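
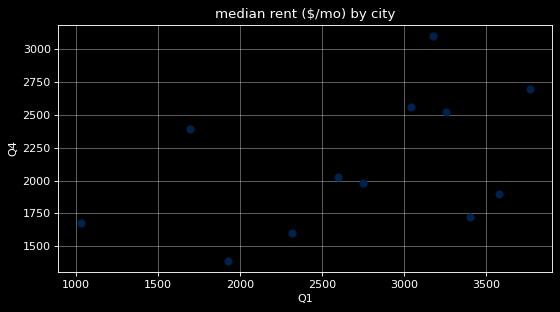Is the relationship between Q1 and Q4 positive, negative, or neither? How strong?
positive, moderate

Points are positively correlated; moderate (|r| ≈ 0.5).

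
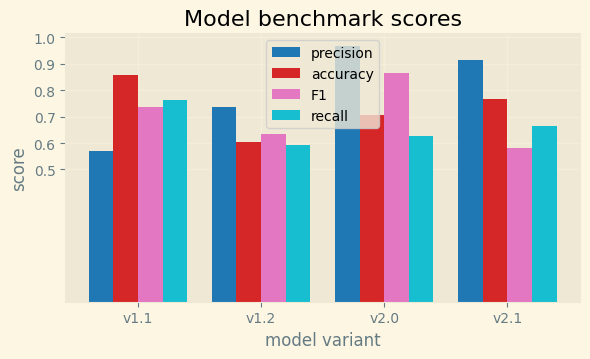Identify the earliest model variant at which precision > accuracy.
v1.1: precision ≈ 0.6 vs accuracy ≈ 0.9 (not yet); v1.2: precision ≈ 0.7 vs accuracy ≈ 0.6 (first crossover).

v1.2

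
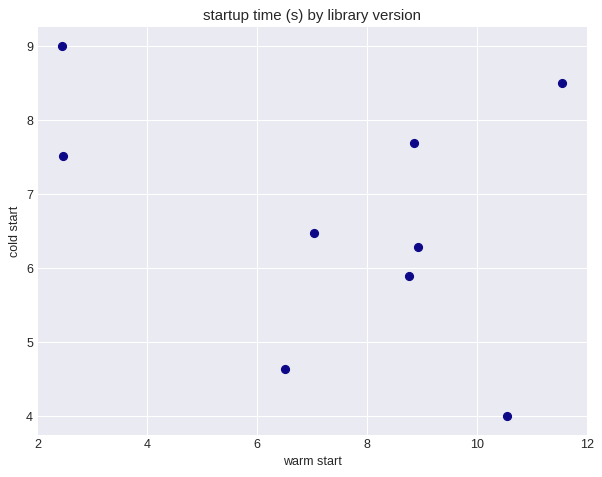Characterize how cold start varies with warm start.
Points are negatively correlated; weak (|r| ≈ 0.3).

negative, weak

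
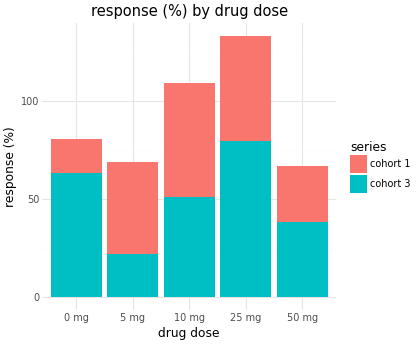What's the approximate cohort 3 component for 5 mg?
≈ 20

cohort 3 top ≈ 20, bottom ≈ 0; segment ≈ 20.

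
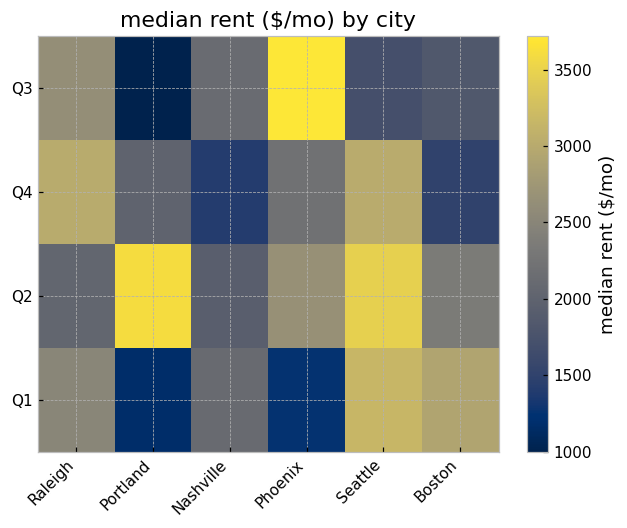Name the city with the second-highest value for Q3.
Raleigh

Top 3 for Q3: Phoenix ≈ 3500, Raleigh ≈ 2500, Nashville ≈ 2000.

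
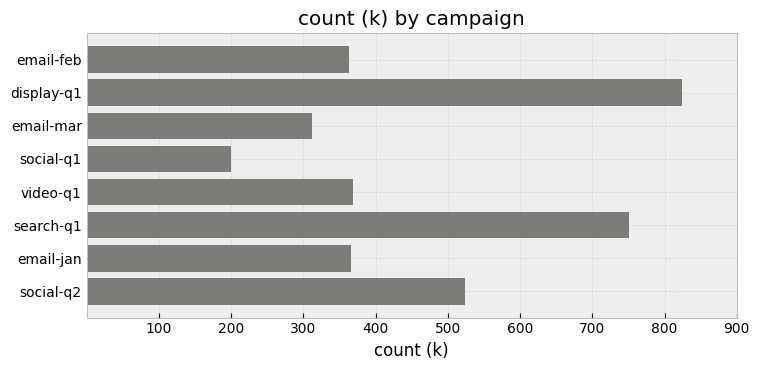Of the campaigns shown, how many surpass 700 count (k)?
Above 700: display-q1, search-q1.

2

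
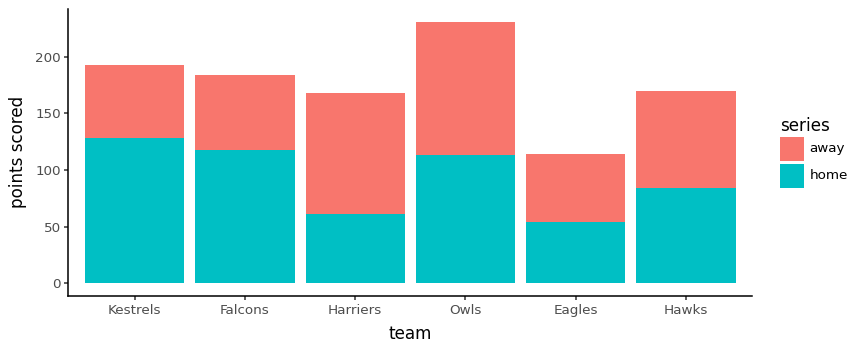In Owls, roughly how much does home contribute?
≈ 120

home top ≈ 120, bottom ≈ 0; segment ≈ 120.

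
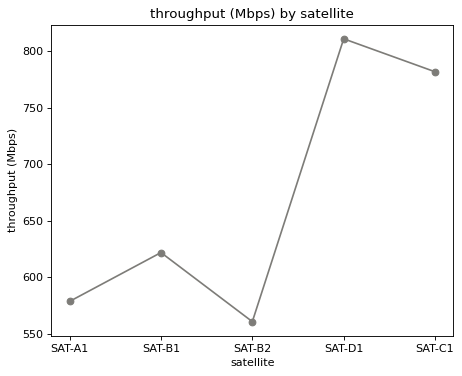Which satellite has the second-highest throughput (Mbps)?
Top 3: SAT-D1 ≈ 800, SAT-C1 ≈ 775, SAT-B1 ≈ 625.

SAT-C1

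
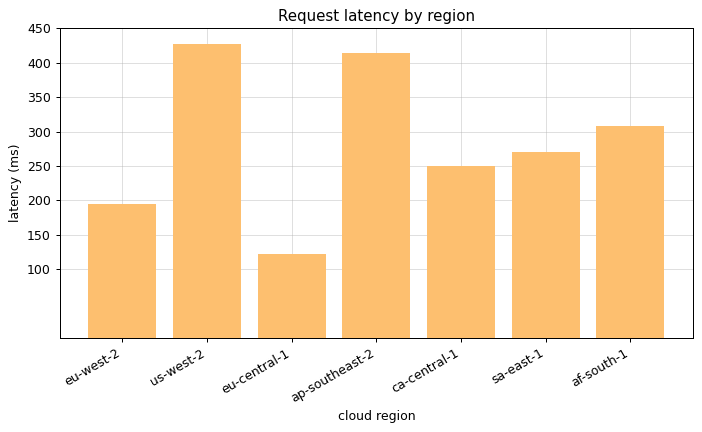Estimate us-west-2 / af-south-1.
≈ 1.5×

us-west-2 ≈ 450, af-south-1 ≈ 300; 450/300 ≈ 1.5.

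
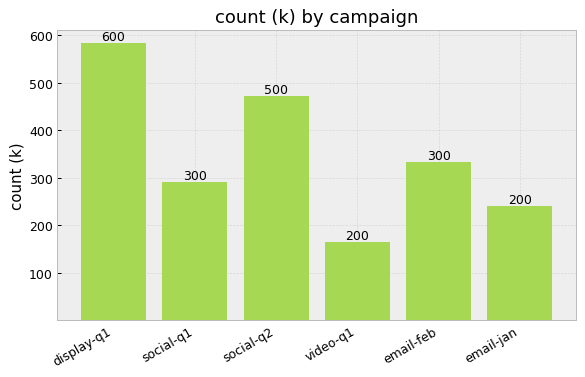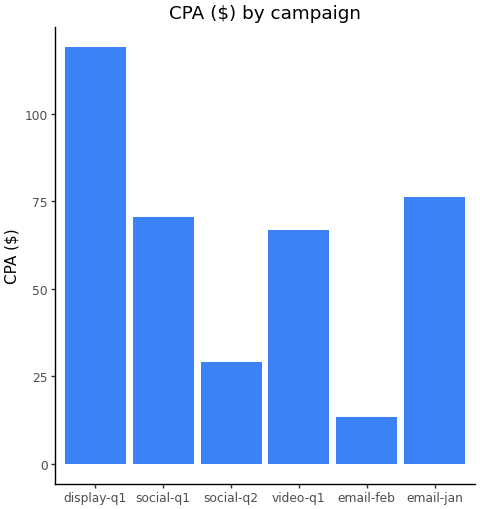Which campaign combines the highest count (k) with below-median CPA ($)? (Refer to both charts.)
Chart 2 median CPA ($) ≈ 60; below-median campaigns: social-q2, video-q1, email-feb. Among those, social-q2 has the highest count (k) (≈ 500).

social-q2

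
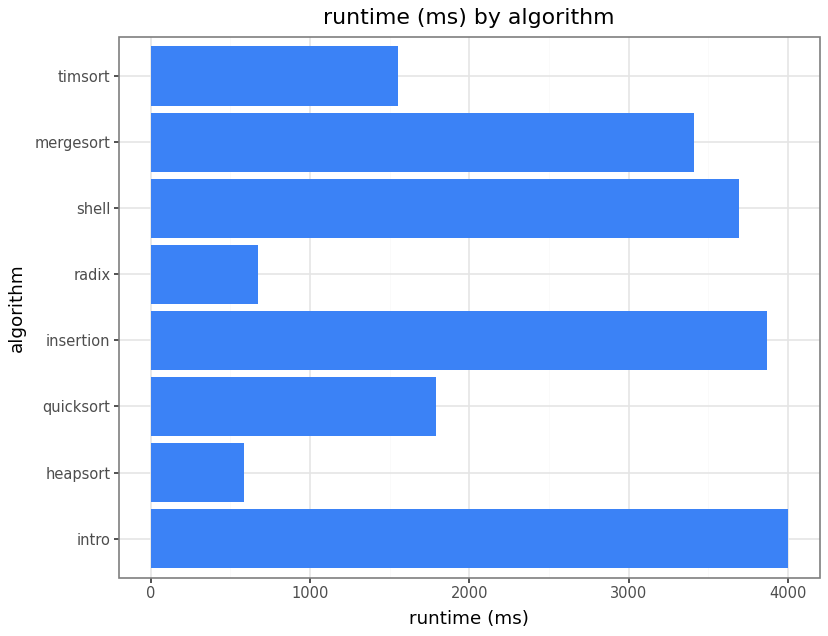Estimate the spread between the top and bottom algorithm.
≈ 3500

Max intro ≈ 4000, min heapsort ≈ 500; range ≈ 3500.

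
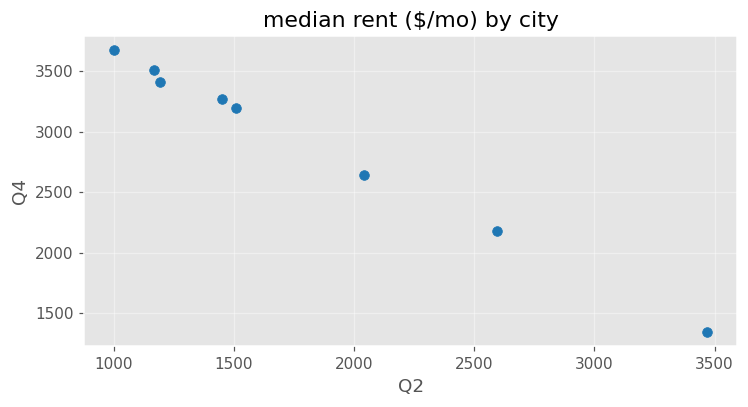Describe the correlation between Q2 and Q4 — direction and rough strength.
negative, strong

Points are negatively correlated; strong (|r| ≈ 1.0).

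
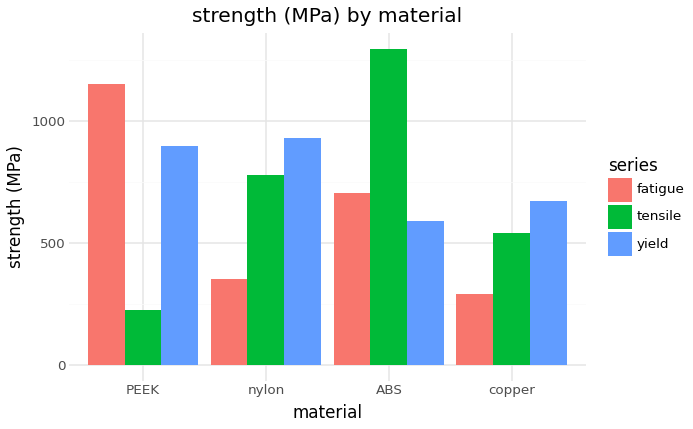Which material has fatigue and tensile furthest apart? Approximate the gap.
PEEK, ≈ 1000 MPa

PEEK: fatigue ≈ 1200, tensile ≈ 200 → gap ≈ 1000. Next-largest (ABS) is only ≈ 400.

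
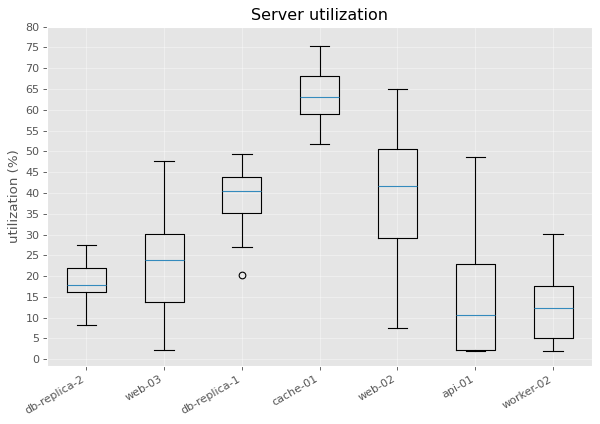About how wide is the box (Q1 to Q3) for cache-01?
≈ 10

Q3 ≈ 70, Q1 ≈ 60; IQR ≈ 10.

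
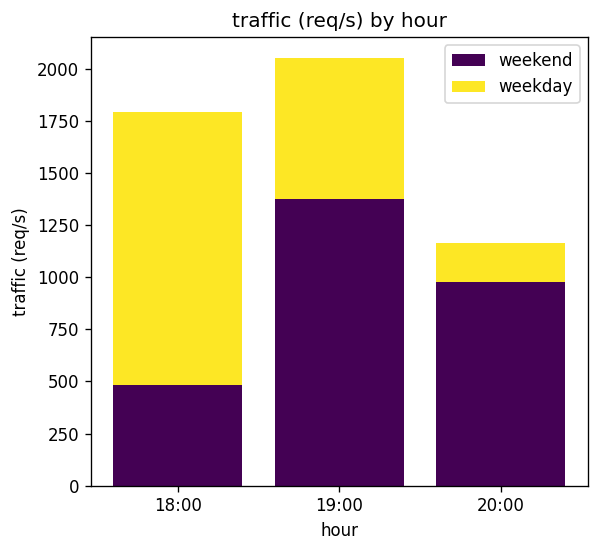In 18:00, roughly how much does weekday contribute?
weekday top ≈ 1800, bottom ≈ 400; segment ≈ 1400.

≈ 1400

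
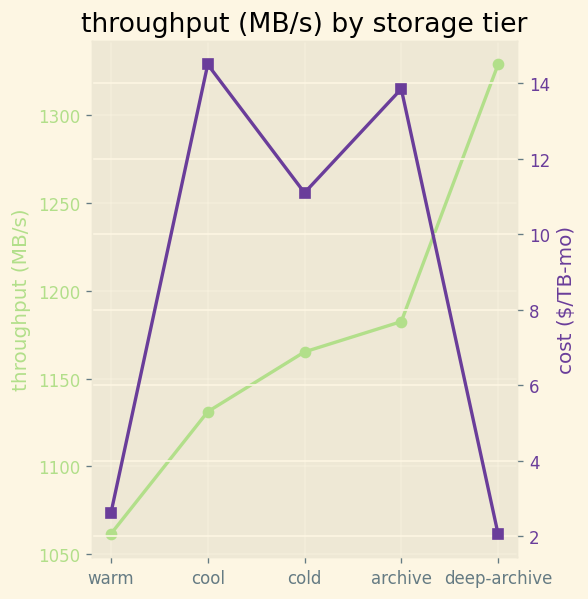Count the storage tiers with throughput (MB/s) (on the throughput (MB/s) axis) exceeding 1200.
1

Above 1200: deep-archive.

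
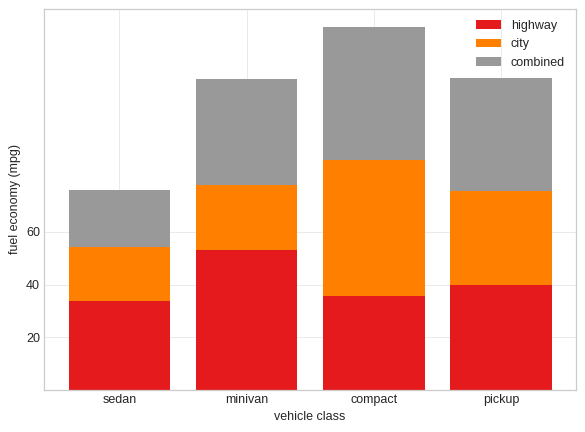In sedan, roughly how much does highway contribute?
highway top ≈ 40, bottom ≈ 0; segment ≈ 40.

≈ 40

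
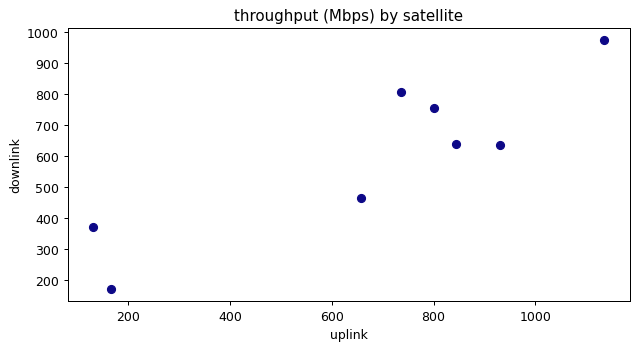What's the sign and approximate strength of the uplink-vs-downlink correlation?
positive, strong

Points are positively correlated; strong (|r| ≈ 0.9).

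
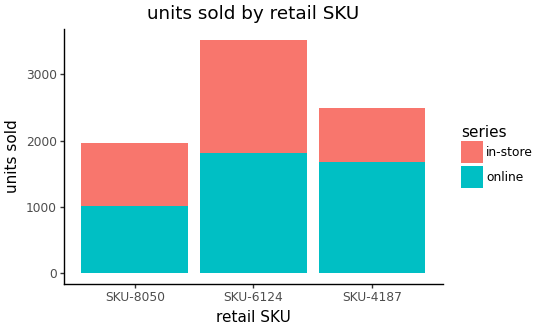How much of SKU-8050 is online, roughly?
≈ 1000

online top ≈ 1000, bottom ≈ 0; segment ≈ 1000.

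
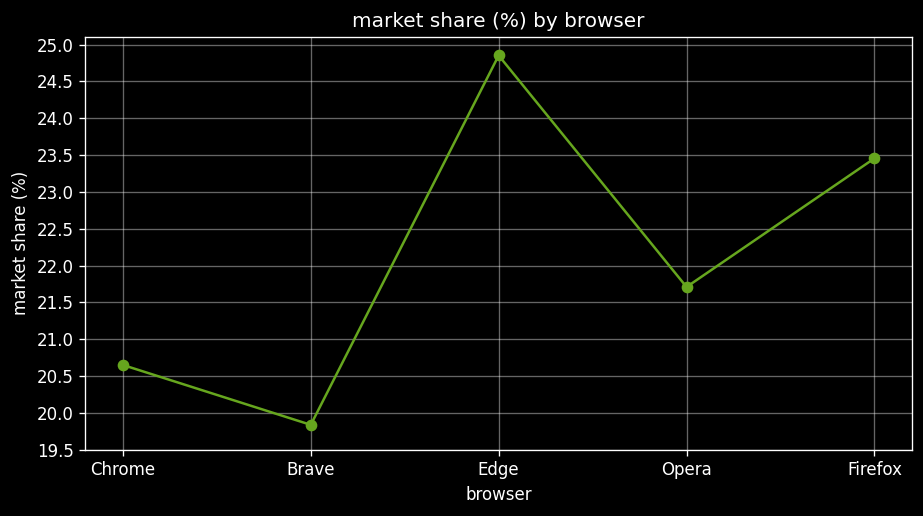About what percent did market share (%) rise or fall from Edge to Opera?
≈ -14%

Edge ≈ 25.0, Opera ≈ 21.5; (21.5 − 25.0) / 25.0 ≈ -14%.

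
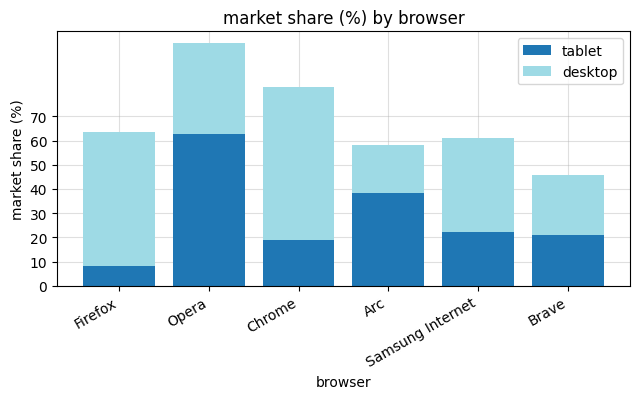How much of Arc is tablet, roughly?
tablet top ≈ 40, bottom ≈ 0; segment ≈ 40.

≈ 40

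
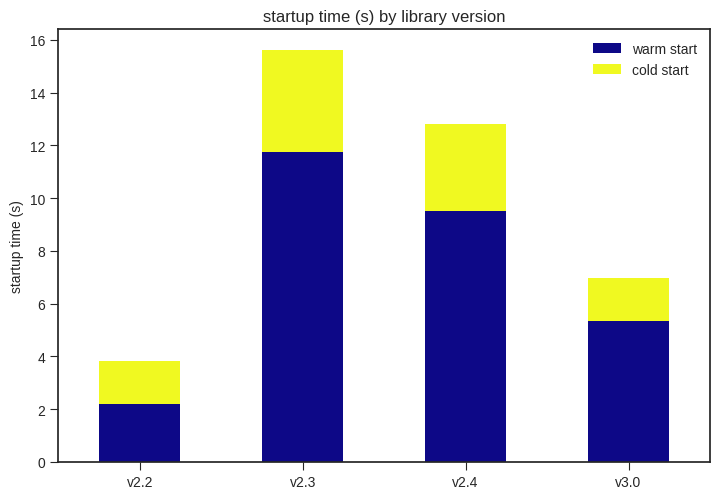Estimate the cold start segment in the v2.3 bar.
cold start top ≈ 16, bottom ≈ 12; segment ≈ 4.

≈ 4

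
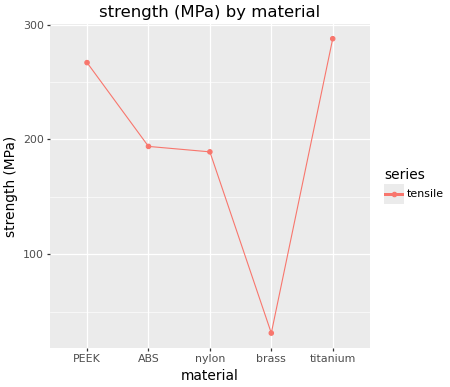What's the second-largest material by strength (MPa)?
PEEK

Top 3: titanium ≈ 300, PEEK ≈ 275, ABS ≈ 200.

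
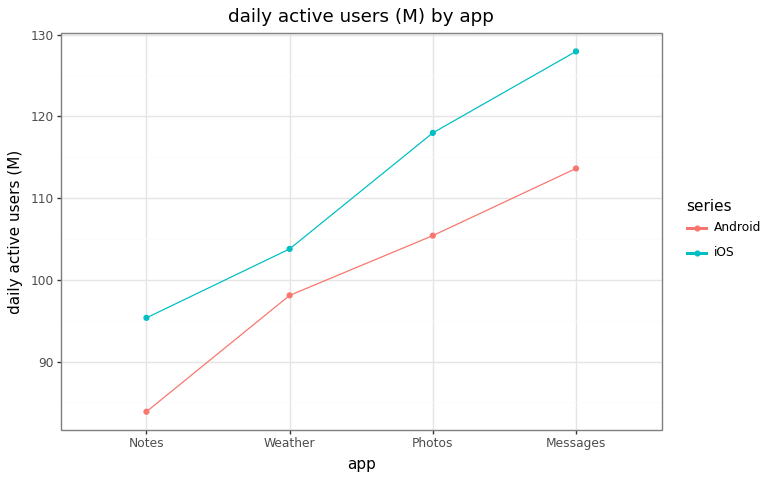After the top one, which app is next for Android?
Photos

Top 3 for Android: Messages ≈ 115, Photos ≈ 105, Weather ≈ 100.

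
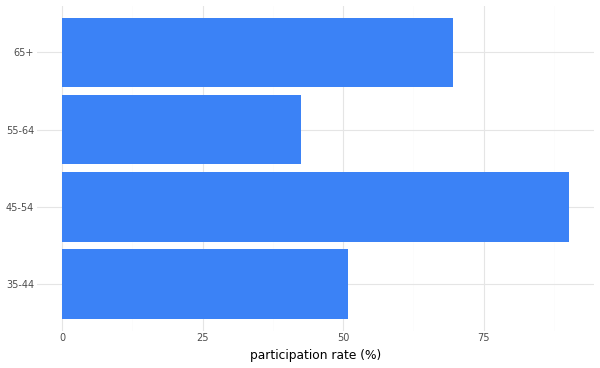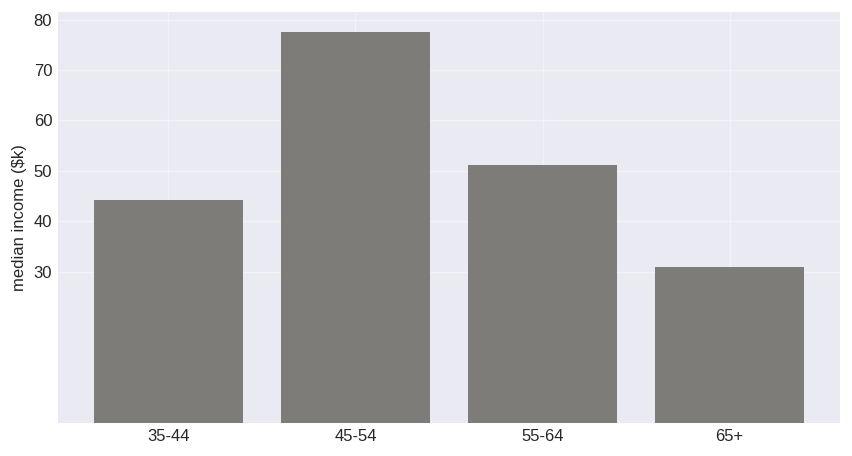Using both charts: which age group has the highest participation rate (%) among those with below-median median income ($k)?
Chart 2 median median income ($k) ≈ 50; below-median age groups: 35-44, 65+. Among those, 65+ has the highest participation rate (%) (≈ 70).

65+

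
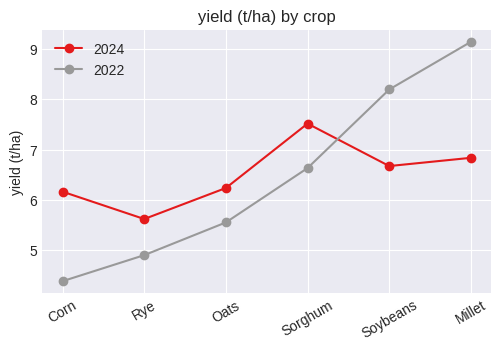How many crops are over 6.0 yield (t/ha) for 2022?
3

Above 6.0: Sorghum, Soybeans, Millet.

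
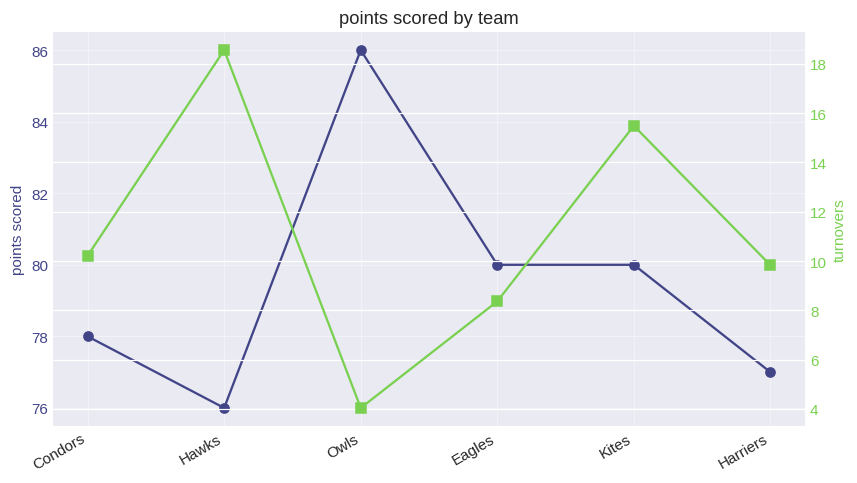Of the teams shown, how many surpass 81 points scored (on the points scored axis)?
1

Above 81: Owls.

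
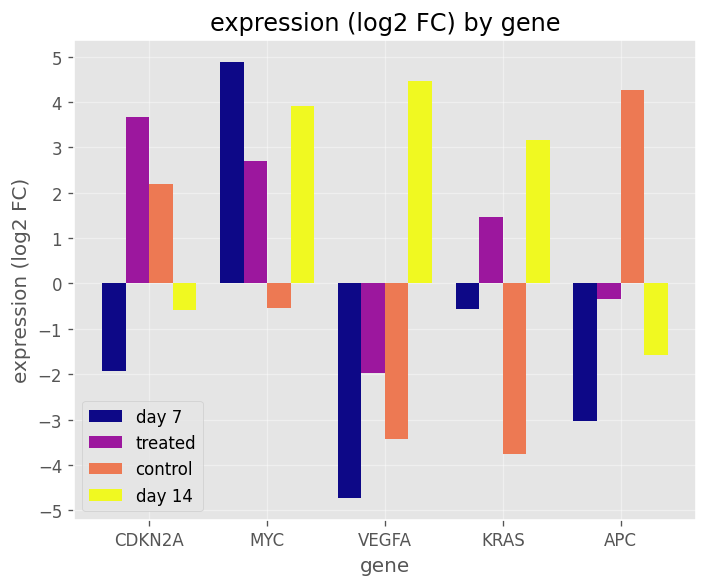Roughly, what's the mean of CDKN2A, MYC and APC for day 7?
(-2 + 5 + -3) / 3 ≈ 0.

≈ 0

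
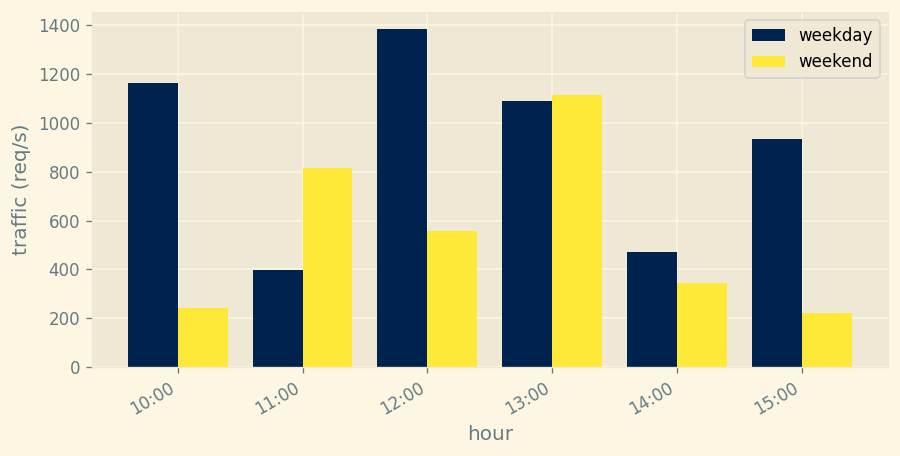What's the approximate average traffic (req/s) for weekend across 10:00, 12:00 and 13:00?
(200 + 600 + 1200) / 3 ≈ 667.

≈ 667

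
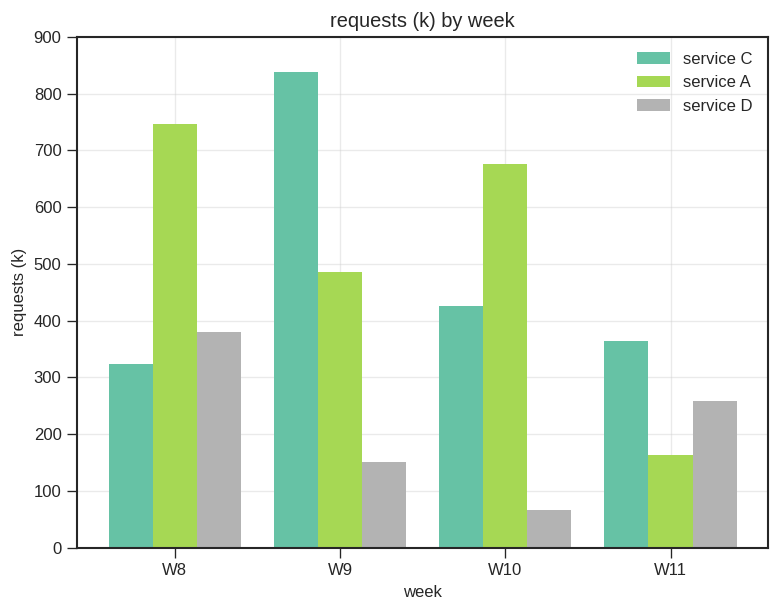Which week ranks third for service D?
W9

Top 4 for service D: W8 ≈ 400, W11 ≈ 300, W9 ≈ 200, W10 ≈ 100.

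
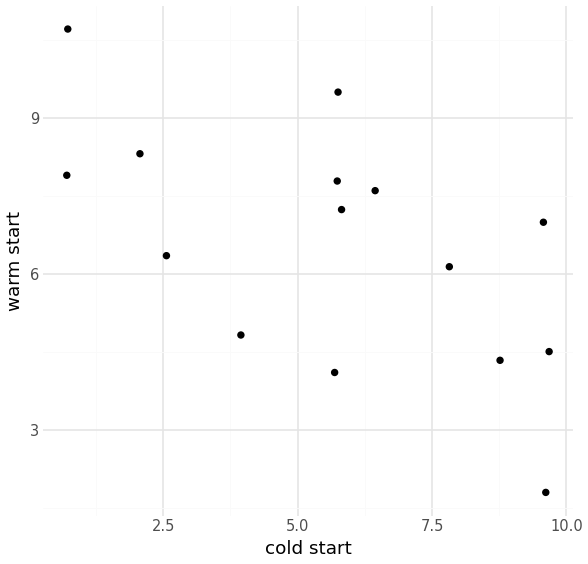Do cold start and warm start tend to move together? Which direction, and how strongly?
negative, moderate

Points are negatively correlated; moderate (|r| ≈ 0.6).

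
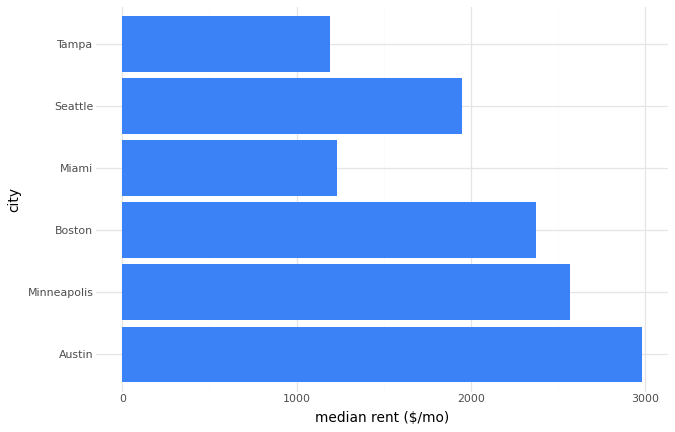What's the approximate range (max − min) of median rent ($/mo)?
Max Austin ≈ 3000, min Tampa ≈ 1000; range ≈ 2000.

≈ 2000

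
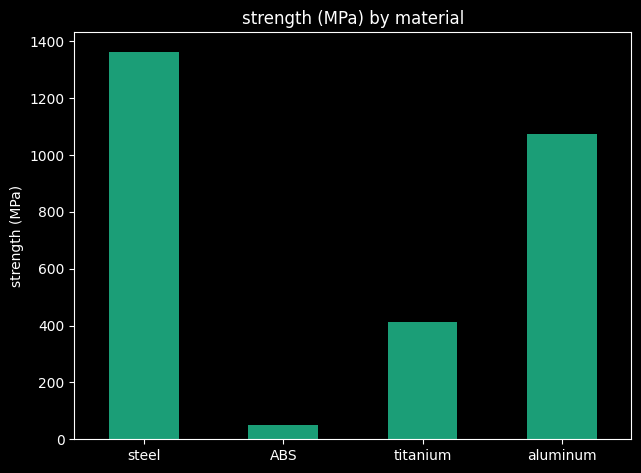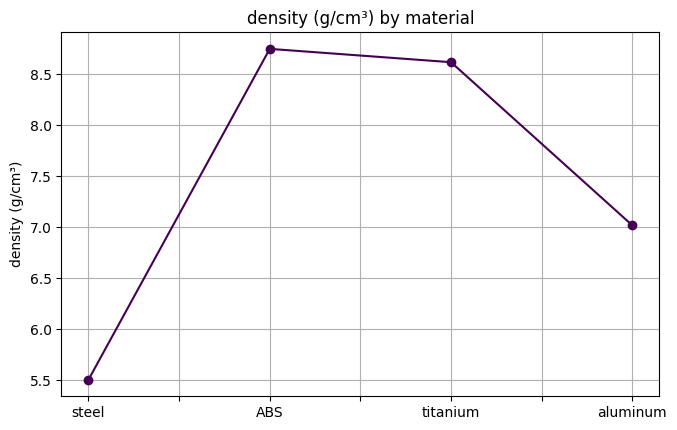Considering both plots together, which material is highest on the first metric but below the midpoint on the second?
Chart 2 median density (g/cm³) ≈ 8; below-median materials: steel, aluminum. Among those, steel has the highest strength (MPa) (≈ 1400).

steel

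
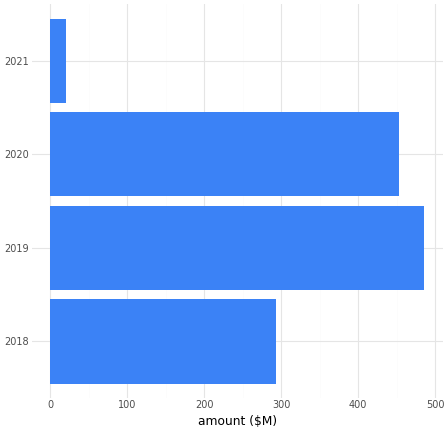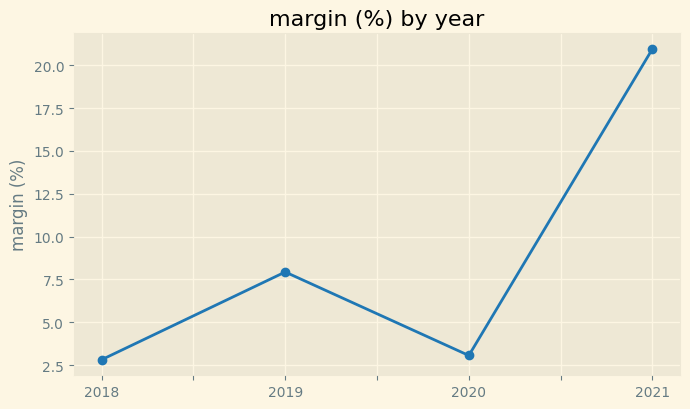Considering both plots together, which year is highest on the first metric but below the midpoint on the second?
2020

Chart 2 median margin (%) ≈ 6; below-median years: 2018, 2020. Among those, 2020 has the highest amount ($M) (≈ 450).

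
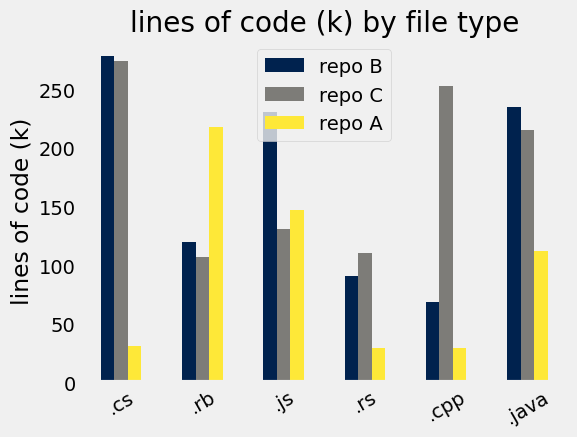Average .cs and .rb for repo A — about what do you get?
≈ 125

(25 + 225) / 2 ≈ 125.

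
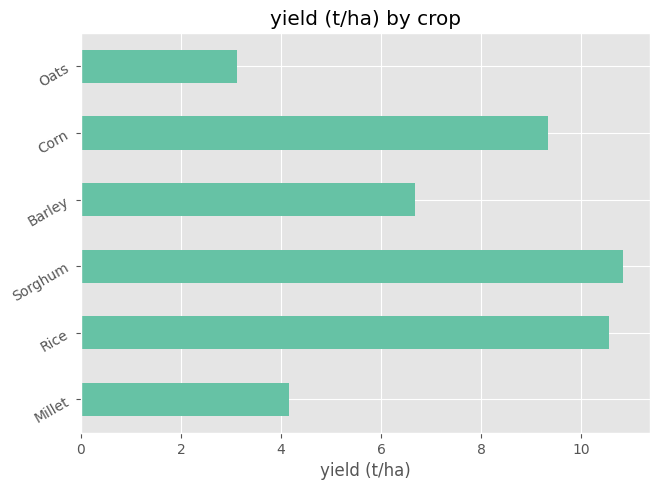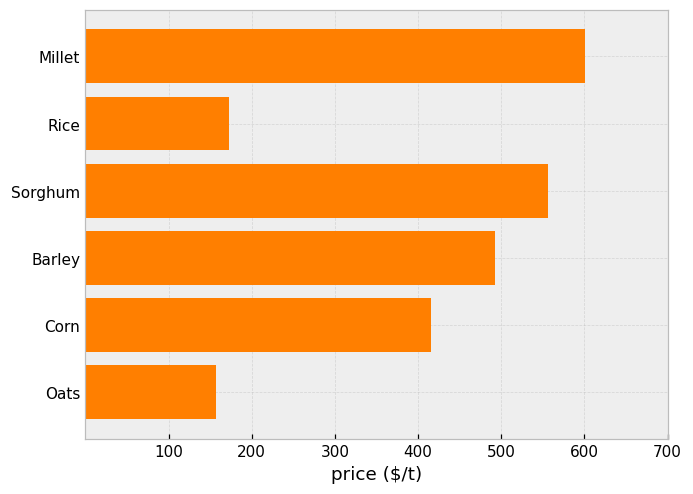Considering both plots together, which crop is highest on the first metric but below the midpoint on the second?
Chart 2 median price ($/t) ≈ 500; below-median crops: Rice, Corn, Oats. Among those, Rice has the highest yield (t/ha) (≈ 11).

Rice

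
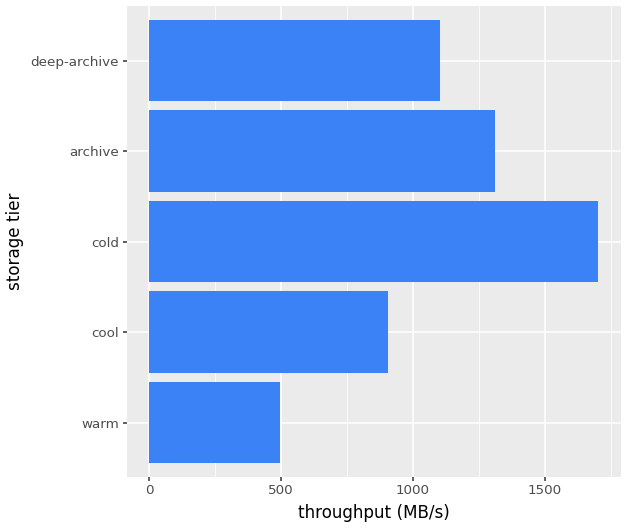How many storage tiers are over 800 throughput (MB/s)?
Above 800: cool, cold, archive, deep-archive.

4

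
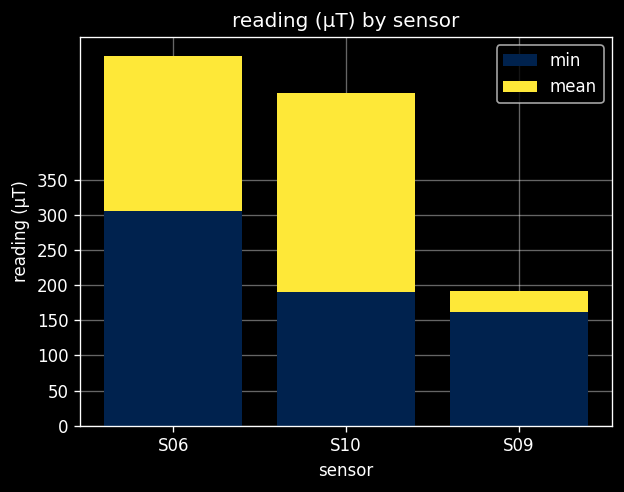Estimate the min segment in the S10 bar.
≈ 200

min top ≈ 200, bottom ≈ 0; segment ≈ 200.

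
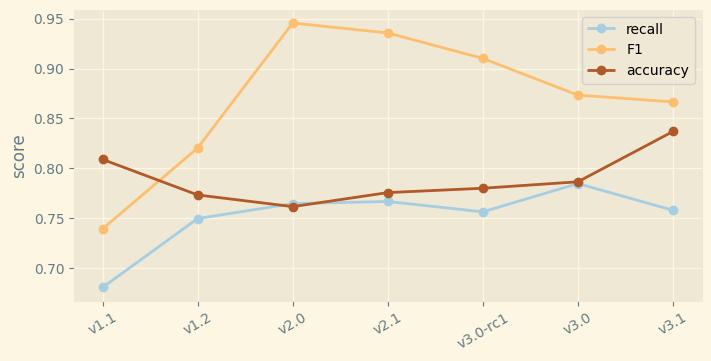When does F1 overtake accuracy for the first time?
v1.1: F1 ≈ 0.75 vs accuracy ≈ 0.80 (not yet); v1.2: F1 ≈ 0.80 vs accuracy ≈ 0.75 (first crossover).

v1.2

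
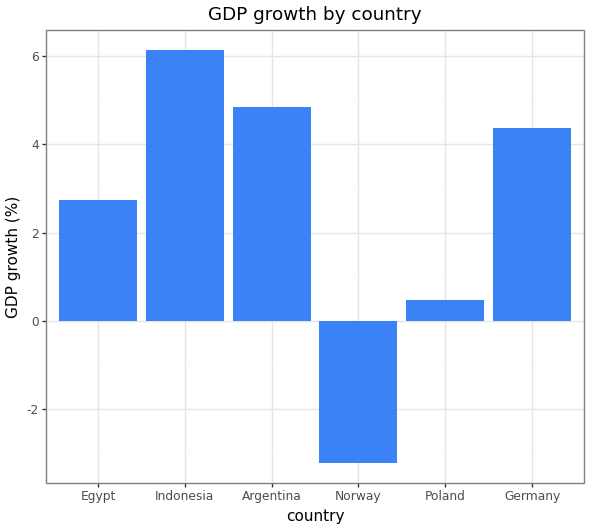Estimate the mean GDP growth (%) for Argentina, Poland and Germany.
≈ 3

(5 + 0 + 4) / 3 ≈ 3.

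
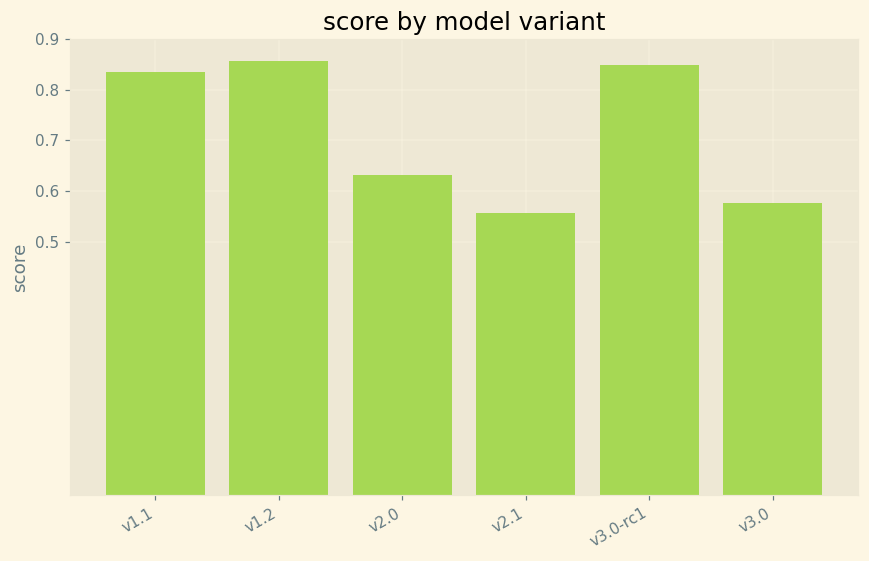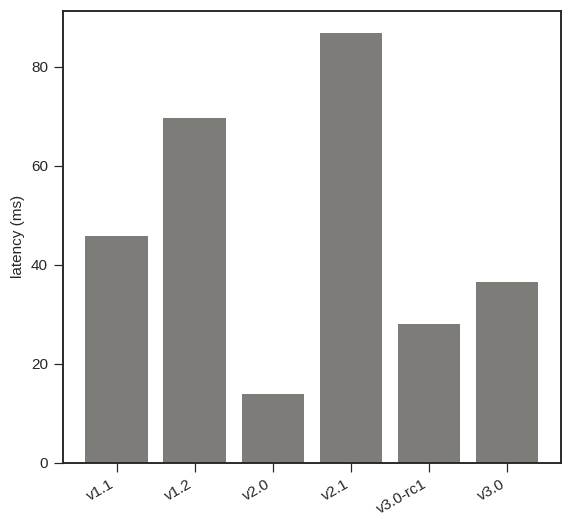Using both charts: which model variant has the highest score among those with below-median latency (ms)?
Chart 2 median latency (ms) ≈ 40; below-median model variants: v2.0, v3.0-rc1, v3.0. Among those, v3.0-rc1 has the highest score (≈ 0.8).

v3.0-rc1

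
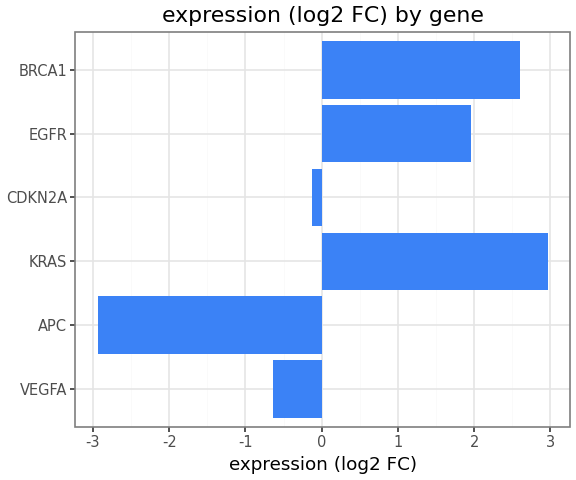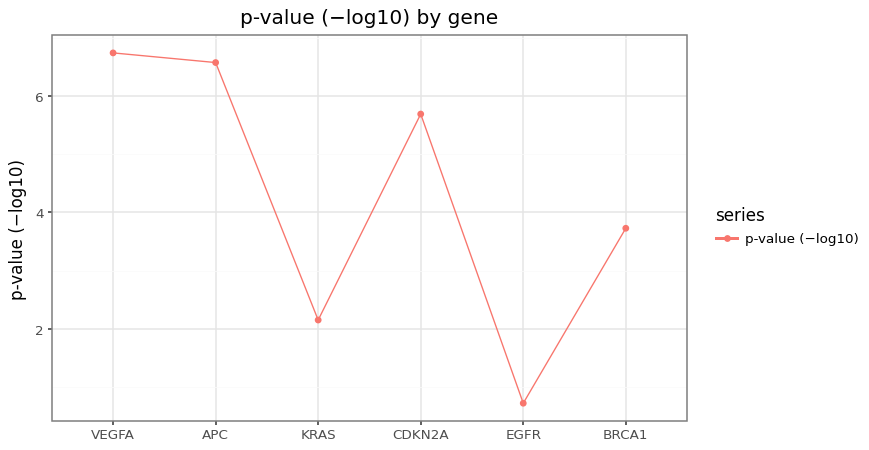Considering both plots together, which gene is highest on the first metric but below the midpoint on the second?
KRAS

Chart 2 median p-value (−log10) ≈ 5; below-median genes: KRAS, EGFR, BRCA1. Among those, KRAS has the highest expression (log2 FC) (≈ 3).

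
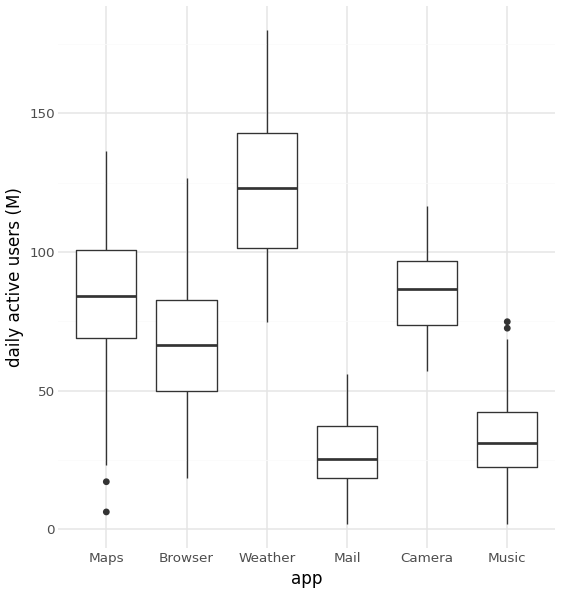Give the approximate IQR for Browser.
Q3 ≈ 80, Q1 ≈ 50; IQR ≈ 30.

≈ 30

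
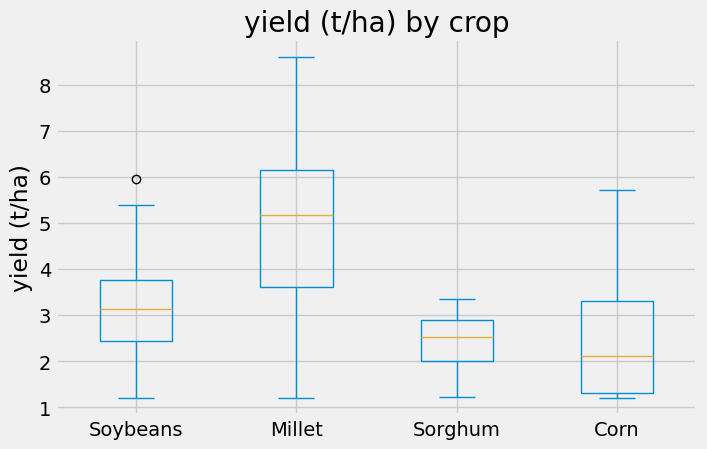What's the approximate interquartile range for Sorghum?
≈ 1.0

Q3 ≈ 3.0, Q1 ≈ 2.0; IQR ≈ 1.0.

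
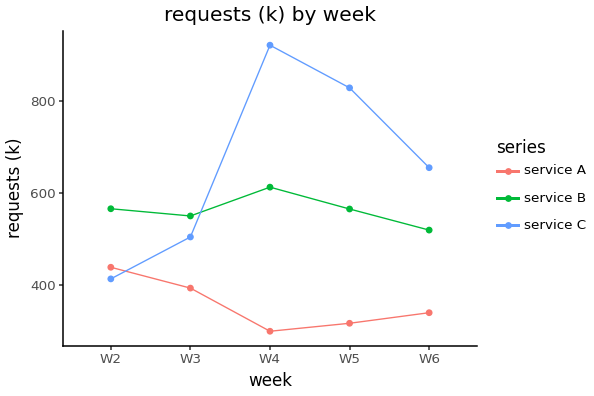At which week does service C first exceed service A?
W3

W2: service C ≈ 400 vs service A ≈ 400 (not yet); W3: service C ≈ 500 vs service A ≈ 400 (first crossover).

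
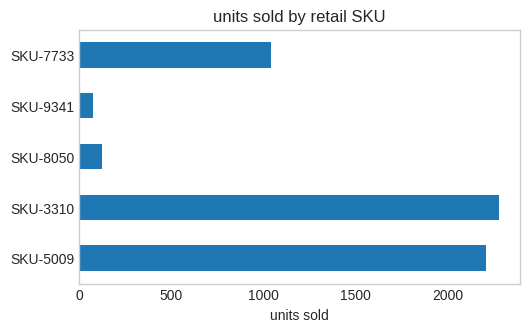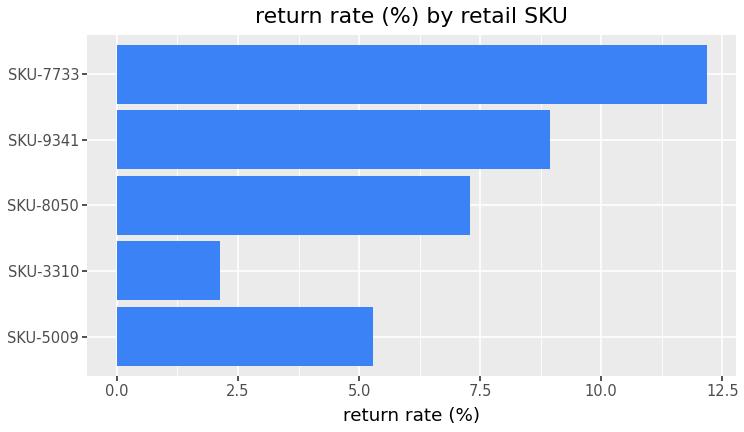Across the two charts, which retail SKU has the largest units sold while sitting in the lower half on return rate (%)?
SKU-3310

Chart 2 median return rate (%) ≈ 8; below-median retail SKUs: SKU-5009, SKU-3310. Among those, SKU-3310 has the highest units sold (≈ 2500).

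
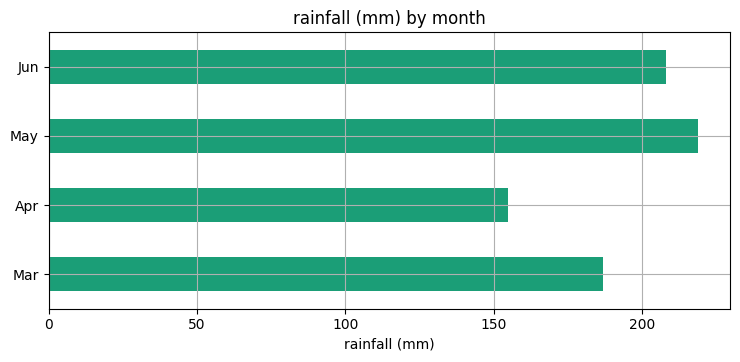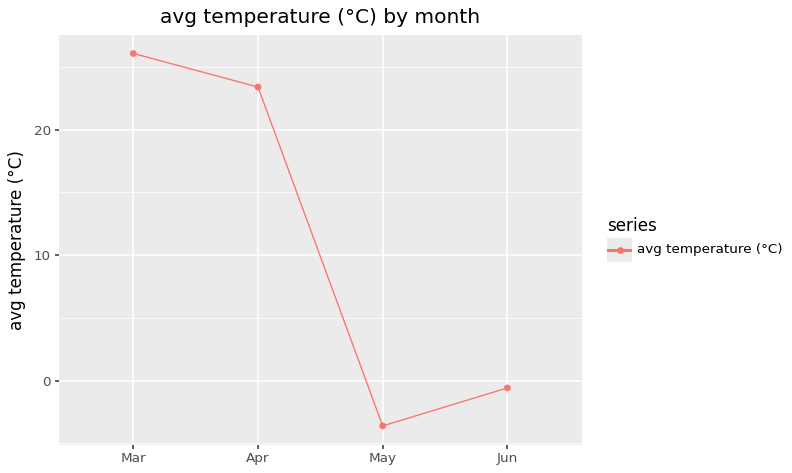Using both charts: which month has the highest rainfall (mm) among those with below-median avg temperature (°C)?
May

Chart 2 median avg temperature (°C) ≈ 10; below-median months: May, Jun. Among those, May has the highest rainfall (mm) (≈ 225).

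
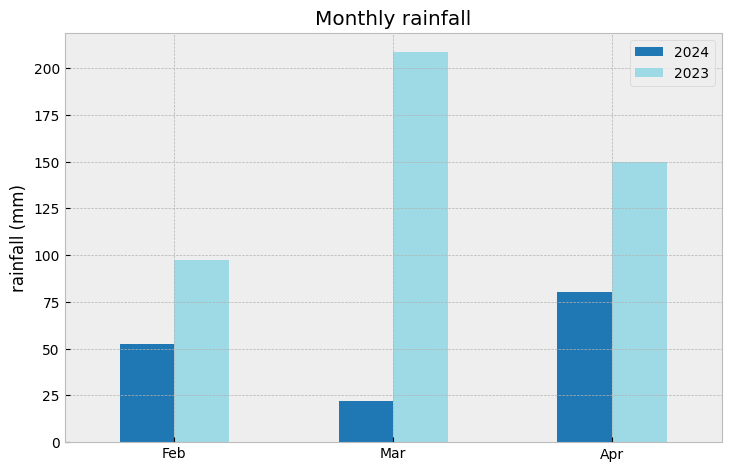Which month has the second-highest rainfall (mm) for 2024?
Top 3 for 2024: Apr ≈ 80, Feb ≈ 60, Mar ≈ 20.

Feb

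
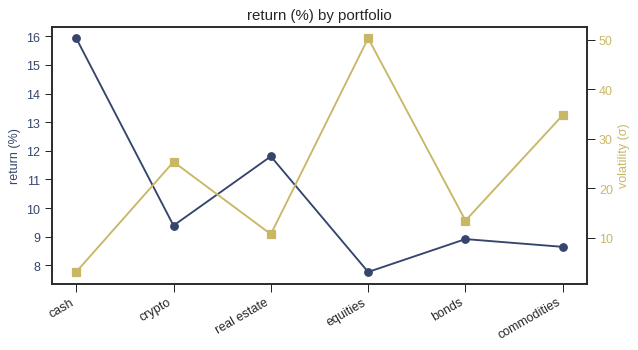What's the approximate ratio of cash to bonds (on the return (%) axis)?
cash ≈ 16, bonds ≈ 9; 16/9 ≈ 1.78.

≈ 1.78×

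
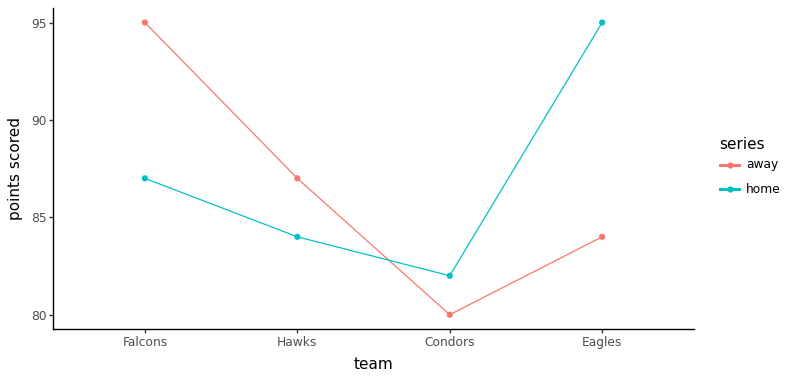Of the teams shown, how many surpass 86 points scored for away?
2

Above 86: Falcons, Hawks.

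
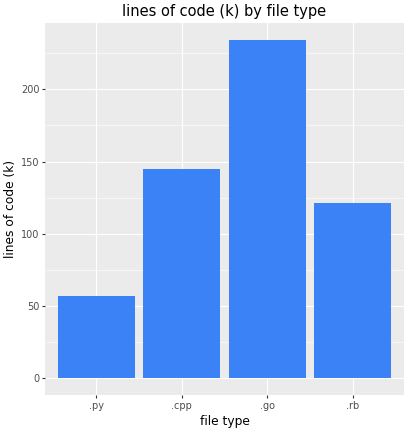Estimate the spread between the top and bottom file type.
Max .go ≈ 240, min .py ≈ 60; range ≈ 180.

≈ 180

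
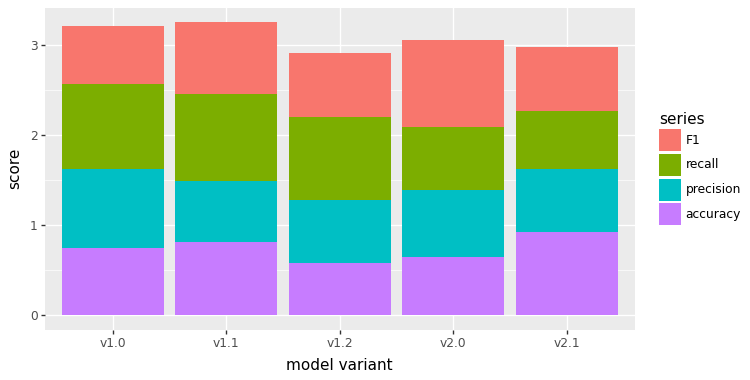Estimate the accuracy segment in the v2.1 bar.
≈ 1.0

accuracy top ≈ 1.0, bottom ≈ 0.0; segment ≈ 1.0.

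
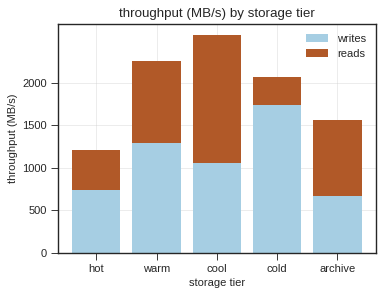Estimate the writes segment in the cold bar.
writes top ≈ 1500, bottom ≈ 0; segment ≈ 1500.

≈ 1500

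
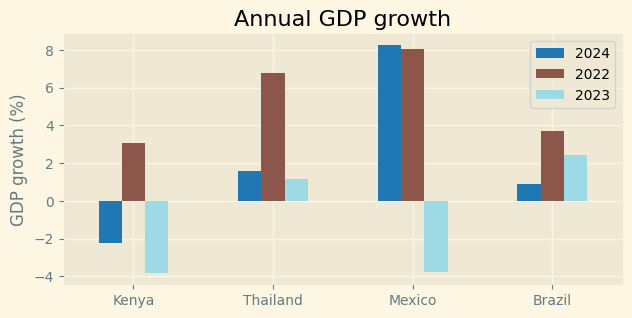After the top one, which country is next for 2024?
Thailand

Top 3 for 2024: Mexico ≈ 8, Thailand ≈ 2, Brazil ≈ 0.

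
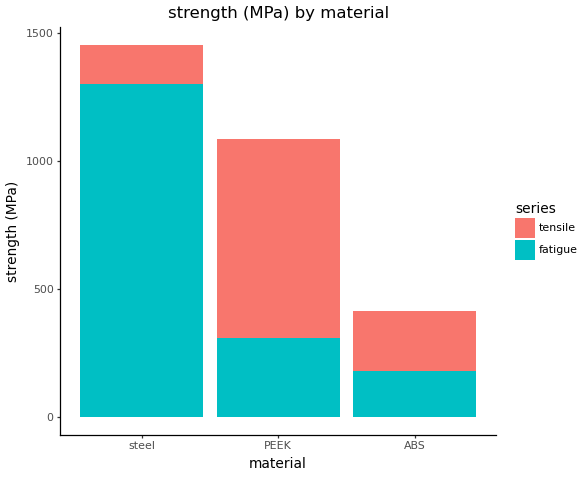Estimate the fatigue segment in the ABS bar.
fatigue top ≈ 200, bottom ≈ 0; segment ≈ 200.

≈ 200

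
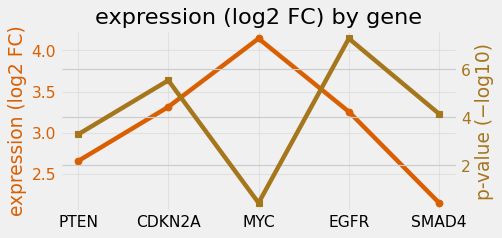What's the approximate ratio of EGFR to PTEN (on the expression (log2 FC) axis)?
≈ 1.23×

EGFR ≈ 3.2, PTEN ≈ 2.6; 3.2/2.6 ≈ 1.23.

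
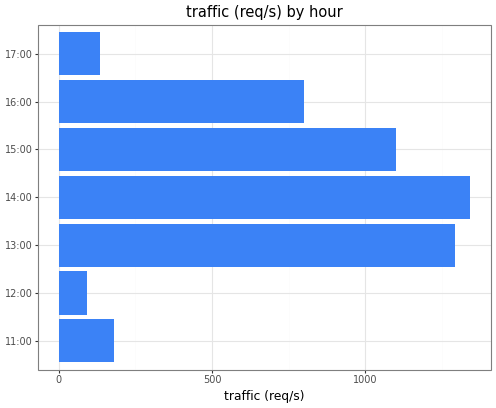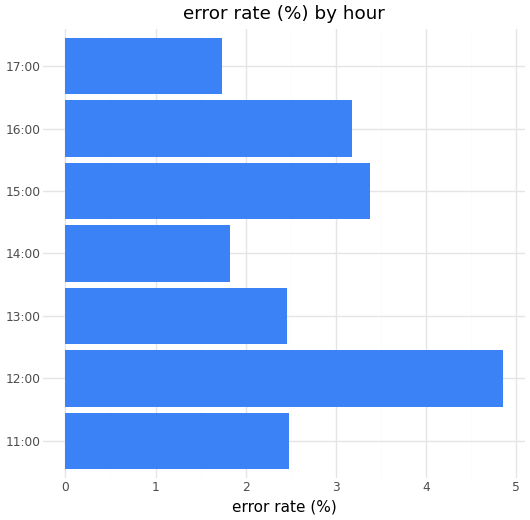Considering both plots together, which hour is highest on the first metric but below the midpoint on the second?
14:00

Chart 2 median error rate (%) ≈ 2.5; below-median hours: 13:00, 14:00, 17:00. Among those, 14:00 has the highest traffic (req/s) (≈ 1400).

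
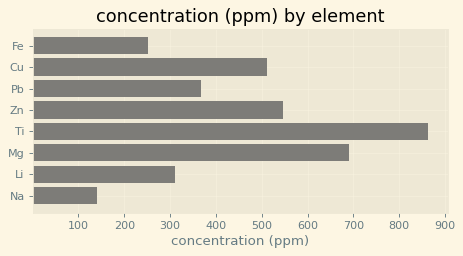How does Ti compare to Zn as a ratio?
Ti ≈ 900, Zn ≈ 500; 900/500 ≈ 1.8.

≈ 1.8×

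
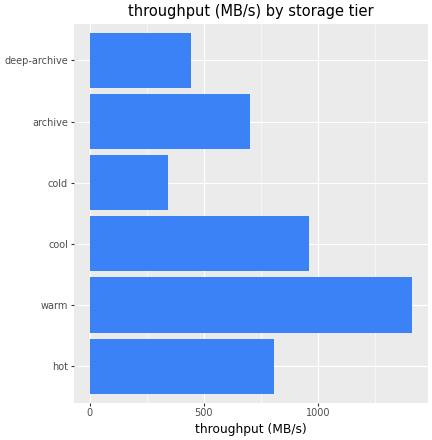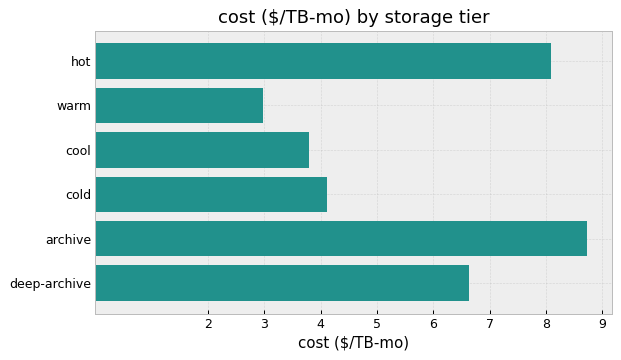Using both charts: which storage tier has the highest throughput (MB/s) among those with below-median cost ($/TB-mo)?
Chart 2 median cost ($/TB-mo) ≈ 5; below-median storage tiers: warm, cool, cold. Among those, warm has the highest throughput (MB/s) (≈ 1400).

warm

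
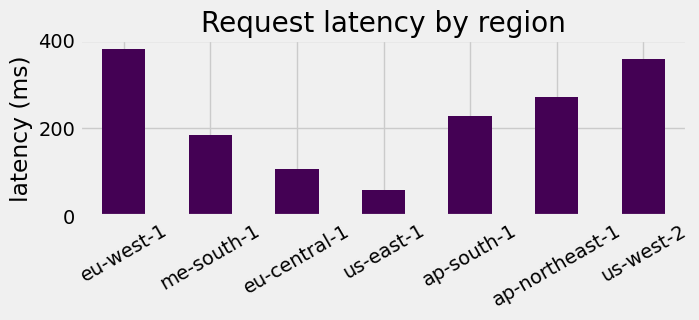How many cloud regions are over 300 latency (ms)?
2

Above 300: eu-west-1, us-west-2.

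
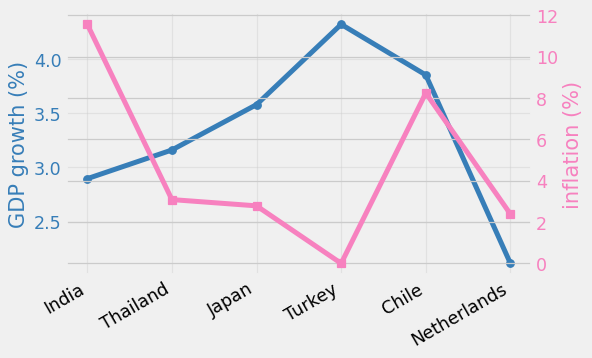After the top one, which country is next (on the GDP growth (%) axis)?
Chile

Top 3 (on the GDP growth (%) axis): Turkey ≈ 4.4, Chile ≈ 3.8, Japan ≈ 3.6.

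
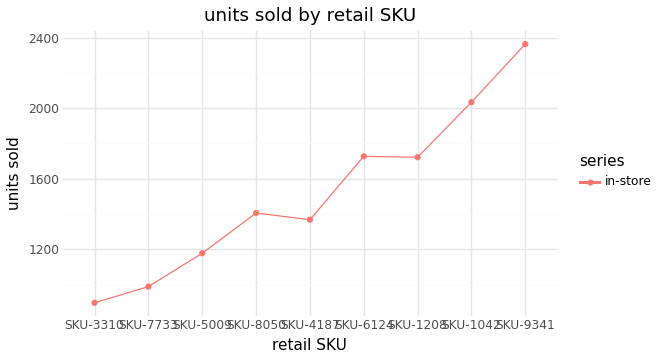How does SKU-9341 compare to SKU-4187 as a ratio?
≈ 1.71×

SKU-9341 ≈ 2400, SKU-4187 ≈ 1400; 2400/1400 ≈ 1.71.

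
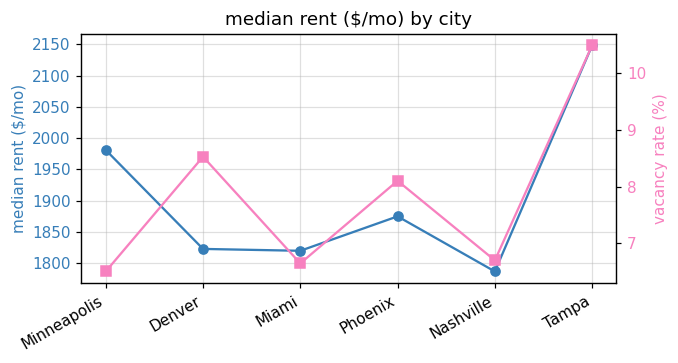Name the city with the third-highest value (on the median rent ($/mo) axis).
Phoenix

Top 4 (on the median rent ($/mo) axis): Tampa ≈ 2150, Minneapolis ≈ 2000, Phoenix ≈ 1900, Denver ≈ 1800.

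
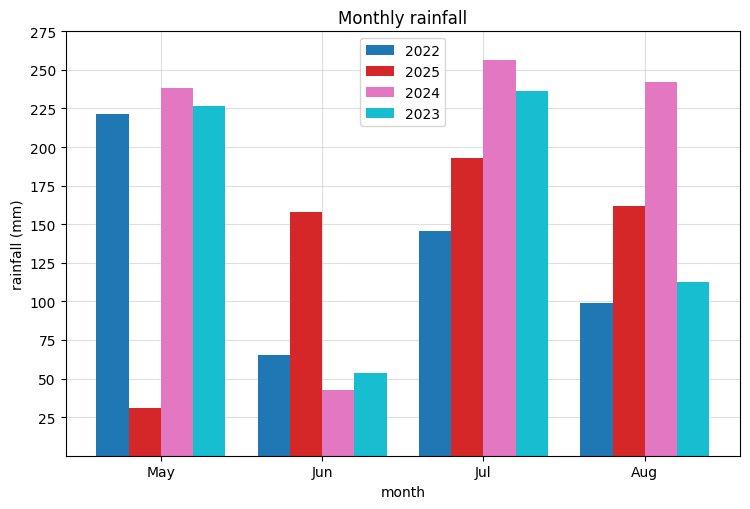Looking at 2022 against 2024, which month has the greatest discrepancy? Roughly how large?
Aug: 2022 ≈ 100, 2024 ≈ 250 → gap ≈ 150. Next-largest (Jul) is only ≈ 100.

Aug, ≈ 150 mm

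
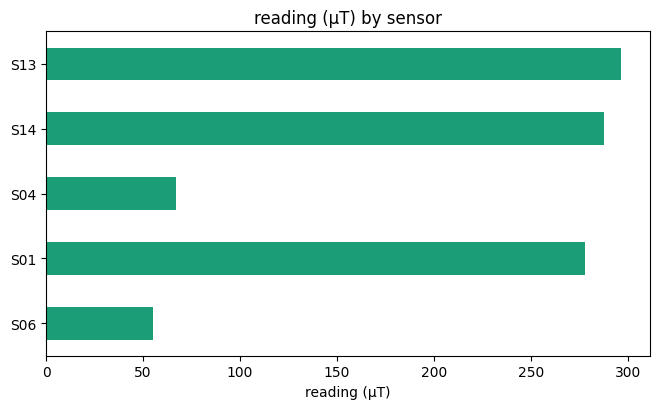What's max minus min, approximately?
≈ 250

Max S13 ≈ 300, min S06 ≈ 50; range ≈ 250.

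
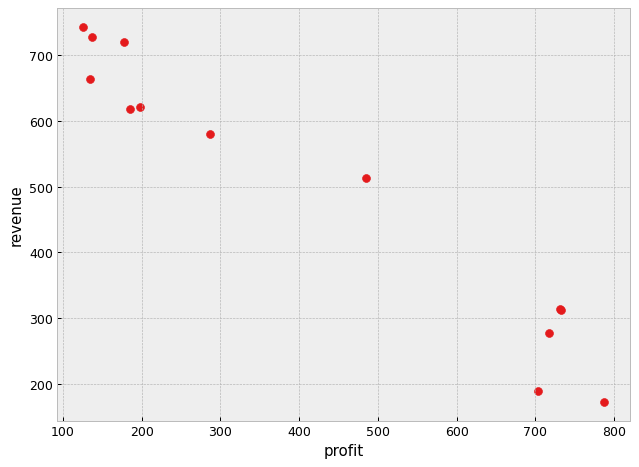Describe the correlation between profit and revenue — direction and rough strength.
negative, strong

Points are negatively correlated; strong (|r| ≈ 1.0).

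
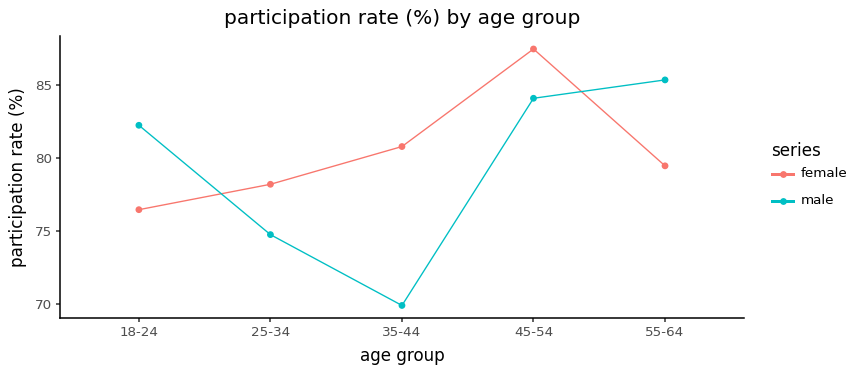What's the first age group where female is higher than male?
18-24: female ≈ 76 vs male ≈ 82 (not yet); 25-34: female ≈ 78 vs male ≈ 74 (first crossover).

25-34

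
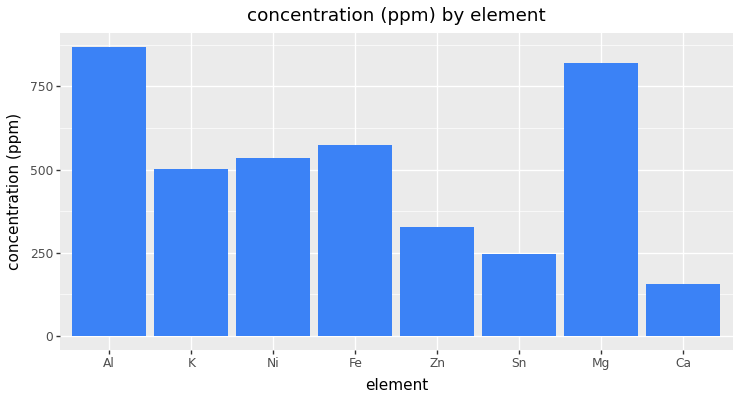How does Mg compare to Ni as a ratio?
≈ 1.6×

Mg ≈ 800, Ni ≈ 500; 800/500 ≈ 1.6.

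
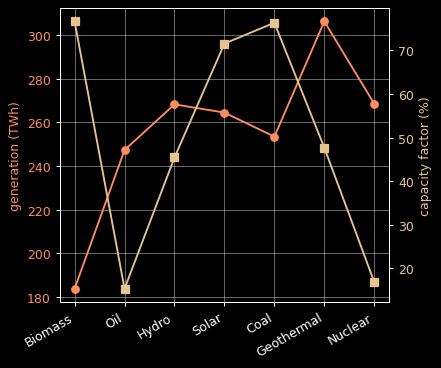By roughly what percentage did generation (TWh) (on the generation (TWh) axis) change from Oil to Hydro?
Oil ≈ 240, Hydro ≈ 260; (260 − 240) / 240 ≈ +8.3%.

≈ +8.3%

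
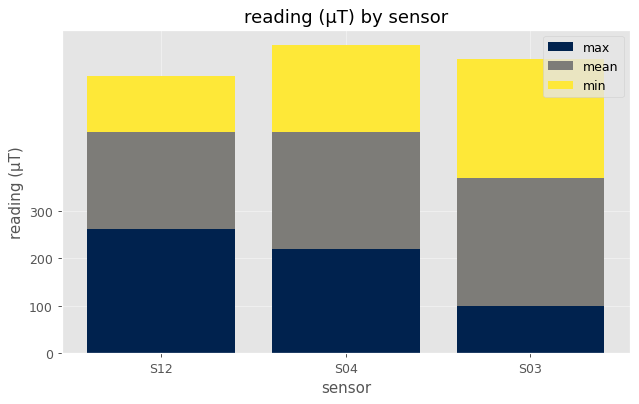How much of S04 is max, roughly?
≈ 200

max top ≈ 200, bottom ≈ 0; segment ≈ 200.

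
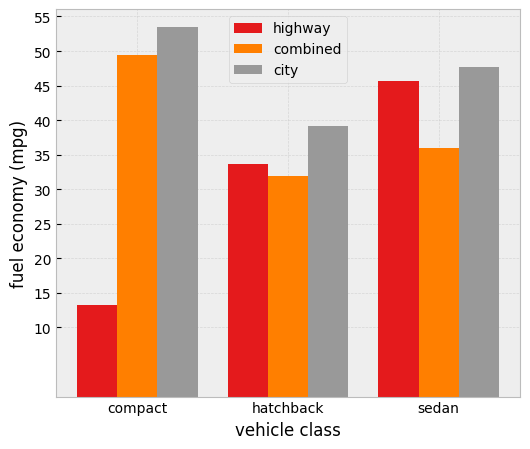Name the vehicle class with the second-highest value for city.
sedan

Top 3 for city: compact ≈ 55, sedan ≈ 50, hatchback ≈ 40.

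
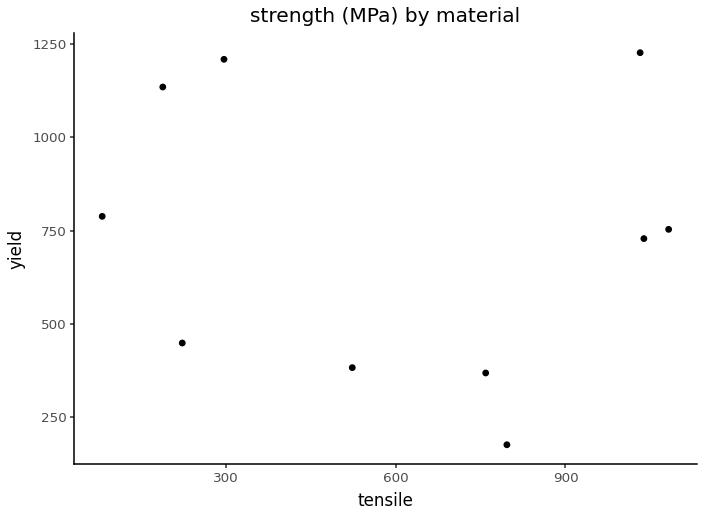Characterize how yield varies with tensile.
Points are roughly uncorrelated; weak (|r| ≈ 0.1).

no clear correlation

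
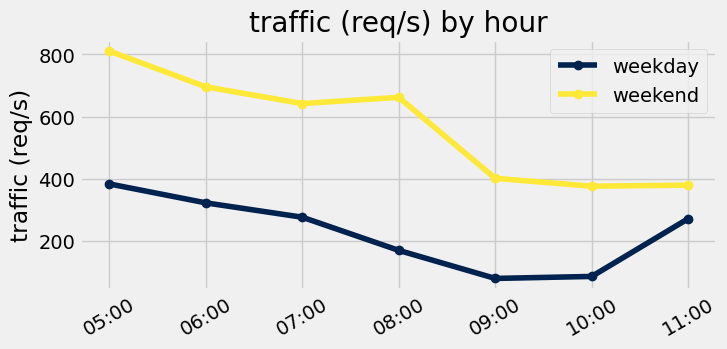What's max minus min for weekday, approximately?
Max 05:00 ≈ 400, min 09:00 ≈ 100; range ≈ 300.

≈ 300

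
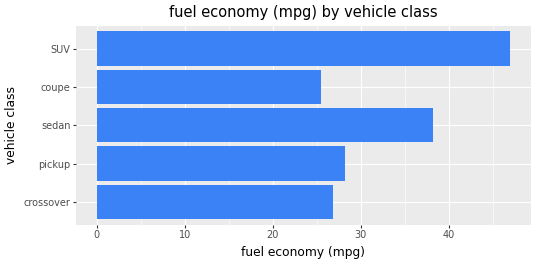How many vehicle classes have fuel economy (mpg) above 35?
Above 35: sedan, SUV.

2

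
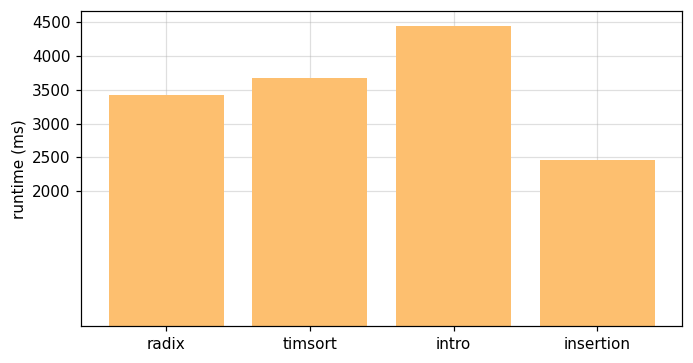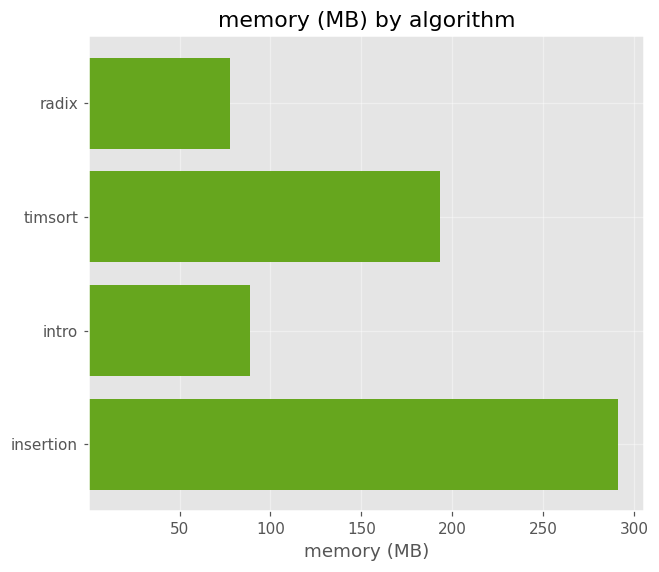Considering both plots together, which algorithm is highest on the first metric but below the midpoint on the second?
intro

Chart 2 median memory (MB) ≈ 150; below-median algorithms: radix, intro. Among those, intro has the highest runtime (ms) (≈ 4500).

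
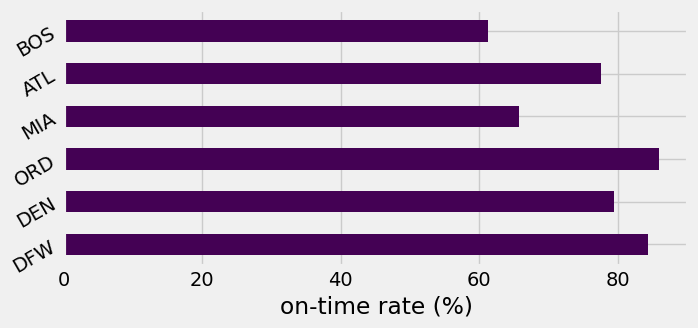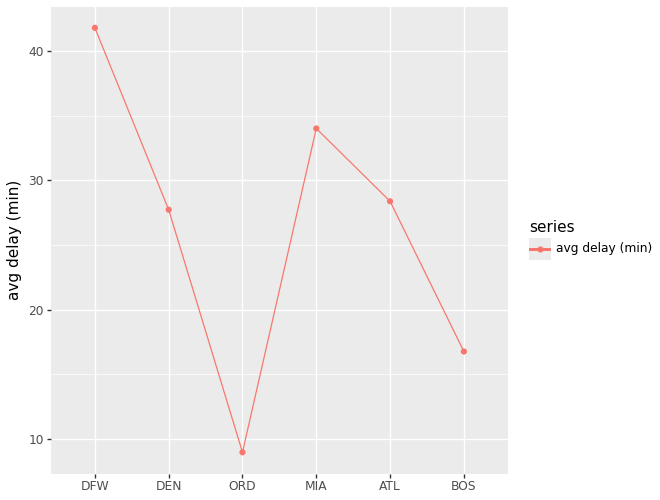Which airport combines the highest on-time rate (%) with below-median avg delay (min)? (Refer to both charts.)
ORD

Chart 2 median avg delay (min) ≈ 30; below-median airports: DEN, ORD, BOS. Among those, ORD has the highest on-time rate (%) (≈ 90).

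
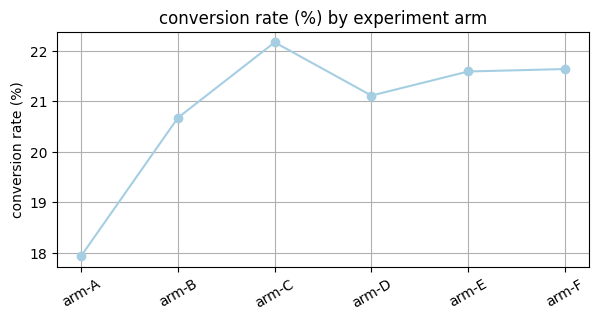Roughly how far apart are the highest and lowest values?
Max arm-C ≈ 22.0, min arm-A ≈ 18.0; range ≈ 4.0.

≈ 4.0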